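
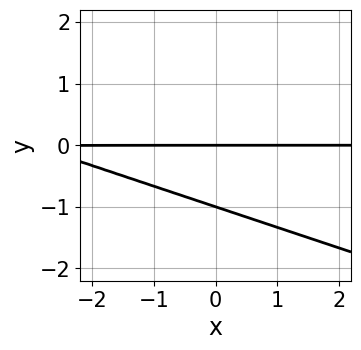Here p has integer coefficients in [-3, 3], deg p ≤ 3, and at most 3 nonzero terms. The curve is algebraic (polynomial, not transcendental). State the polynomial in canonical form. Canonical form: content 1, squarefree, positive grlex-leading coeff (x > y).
x*y + 3*y^2 + 3*y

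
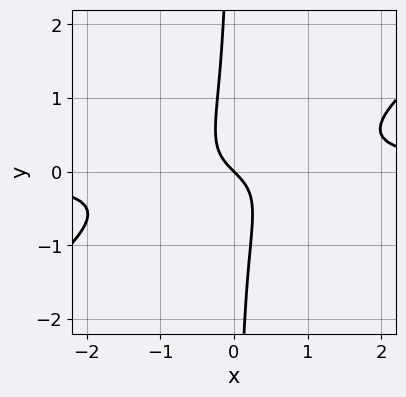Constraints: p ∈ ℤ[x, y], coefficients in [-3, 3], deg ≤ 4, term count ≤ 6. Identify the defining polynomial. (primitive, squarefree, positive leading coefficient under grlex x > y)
Degree: the shape is more complex than any degree-2 curve, so deg p = 3.
Observable constraints: it crosses the x-axis at the gridline x = 0; it meets the y-axis at y = 0 (among the integer gridlines).
These observations pin down the coefficients.

2*x^2*y - 3*x*y^2 - x - y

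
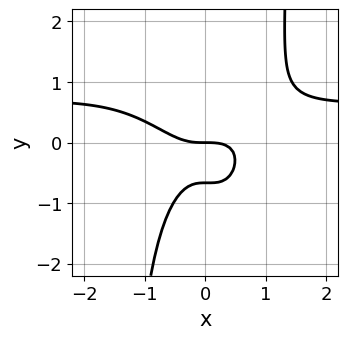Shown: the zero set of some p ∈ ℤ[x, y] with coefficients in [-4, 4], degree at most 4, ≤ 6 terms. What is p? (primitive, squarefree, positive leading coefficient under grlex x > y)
First, degree: the shape is more complex than any degree-3 curve, so deg p = 4.
Then, reading off the gridlines: one x-axis crossing is at x = 0; it meets the y-axis at y = 0 (among the integer gridlines).
Finally, fitting integer coefficients to these (and the overall shape) gives p.

3*x^3*y + x^2*y^2 - 2*x^3 - 3*y^2 - 2*y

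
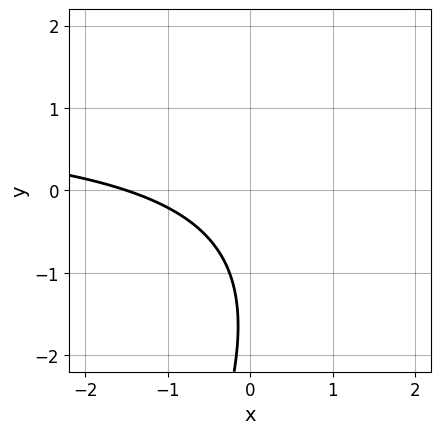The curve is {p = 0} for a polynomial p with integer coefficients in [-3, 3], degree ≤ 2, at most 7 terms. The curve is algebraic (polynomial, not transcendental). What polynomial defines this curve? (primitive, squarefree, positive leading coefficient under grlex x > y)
2*x*y - y^2 - 2*x - 3*y - 3

1. The degree is 2 — no degree-1 curve has this shape.
2. From the axis intercepts and sections: no y-intercept at any integer in the box.
3. The integer polynomial consistent with all of this is the stated p.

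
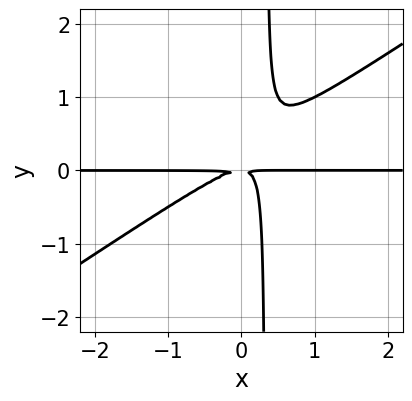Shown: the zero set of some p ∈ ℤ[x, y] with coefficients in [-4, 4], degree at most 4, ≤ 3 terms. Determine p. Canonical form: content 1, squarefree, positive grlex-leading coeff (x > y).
2*x^2*y - 3*x*y^2 + y^2

deg p = 3. No degree-2 curve has this shape.
From the visible intercepts: every point of the x-axis in the box is on the curve.
Together with the visible shape, these determine p as stated.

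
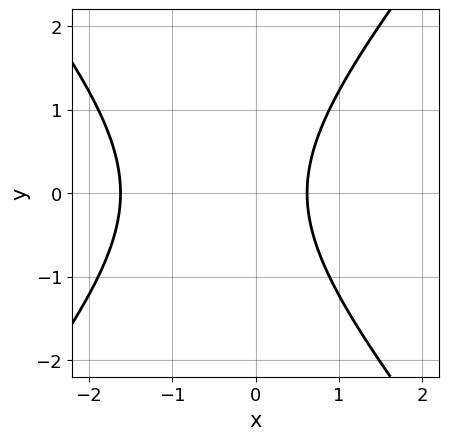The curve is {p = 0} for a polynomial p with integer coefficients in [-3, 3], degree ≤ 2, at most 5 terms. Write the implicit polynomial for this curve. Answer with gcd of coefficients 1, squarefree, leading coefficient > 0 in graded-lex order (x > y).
1. Degree: a generic line meets the curve in up to 2 points, so deg p = 2.
2. Symmetries: mirror symmetry y ↦ −y ⇒ only even powers of y.
3. From the axis intercepts and sections: it misses every integer gridline on the y-axis.
4. Solving for integer coefficients yields p as stated.

3*x^2 - 2*y^2 + 3*x - 3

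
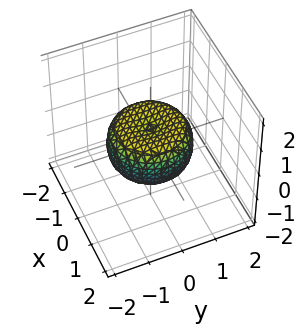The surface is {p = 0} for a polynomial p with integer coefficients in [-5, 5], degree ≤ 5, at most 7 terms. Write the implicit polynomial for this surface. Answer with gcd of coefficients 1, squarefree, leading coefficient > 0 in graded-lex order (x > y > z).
2*x^4 + 4*x^2*y^2 + 2*y^4 - 2*x^2 - 2*y^2 + 3*z^2 - 1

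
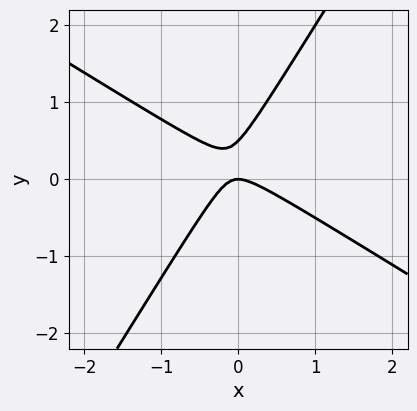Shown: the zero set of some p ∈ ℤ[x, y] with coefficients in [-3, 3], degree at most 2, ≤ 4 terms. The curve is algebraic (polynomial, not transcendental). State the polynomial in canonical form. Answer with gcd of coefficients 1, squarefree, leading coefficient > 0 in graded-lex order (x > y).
2*x^2 + 2*x*y - 2*y^2 + y

The degree is 2 — the shape is more complex than any degree-1 curve.
From the visible intercepts: one x-axis crossing is at x = 0; it crosses the y-axis at the gridline y = 0.
Putting this together gives p.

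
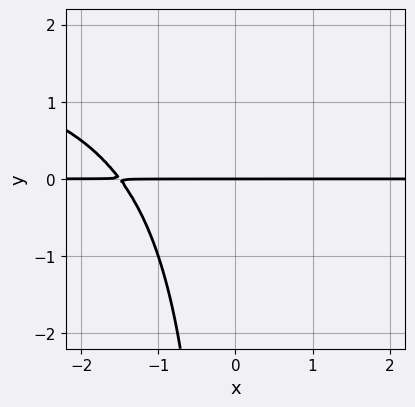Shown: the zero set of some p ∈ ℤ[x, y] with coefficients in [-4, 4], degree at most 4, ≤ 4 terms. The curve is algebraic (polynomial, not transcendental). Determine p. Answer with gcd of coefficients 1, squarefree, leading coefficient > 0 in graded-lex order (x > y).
x*y^2 - 2*x*y - 3*y

First, the degree is 3 — no degree-2 curve has this shape.
Next, observable constraints: the visible x-axis segment lies entirely on the curve; it crosses the y-axis at the gridline y = 0.
Finally, matching integer coefficients to the picture gives p.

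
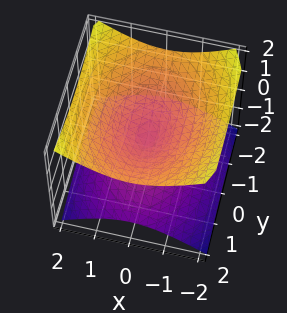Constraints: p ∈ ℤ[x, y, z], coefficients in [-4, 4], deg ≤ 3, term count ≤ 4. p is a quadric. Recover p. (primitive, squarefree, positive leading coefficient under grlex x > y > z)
2*x^2 + y^2 - 3*z^2

1. The degree is 2 — a double cone through the origin; a quadric.
2. Symmetries: the z ↦ −z reflection is a symmetry, so z appears only in even powers; the y ↦ −y reflection is a symmetry, so y appears only in even powers; it's symmetric under x → −x, forcing even powers of x.
3. Reading off the gridlines: it crosses the y-axis at the gridline y = 0; it crosses the x-axis at the gridline x = 0; it crosses the z-axis at the gridline z = 0.
4. These observations pin down the coefficients.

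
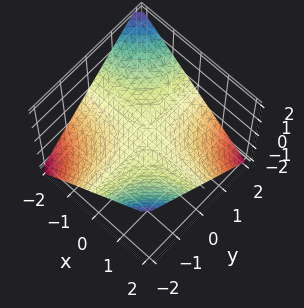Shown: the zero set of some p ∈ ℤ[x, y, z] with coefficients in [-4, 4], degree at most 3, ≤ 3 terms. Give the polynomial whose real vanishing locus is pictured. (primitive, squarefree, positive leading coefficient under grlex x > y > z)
x*y + 2*z

First, the degree is 2 — a hyperbolic paraboloid; a quadric.
Next, from the axis intercepts and sections: it meets the z-axis at z = 0 (among the integer gridlines); the visible y-axis segment lies entirely on the surface; the visible x-axis segment lies entirely on the surface.
Finally, solving for integer coefficients yields p as stated.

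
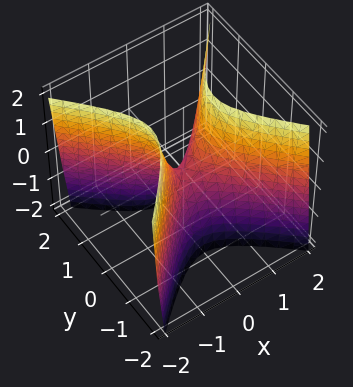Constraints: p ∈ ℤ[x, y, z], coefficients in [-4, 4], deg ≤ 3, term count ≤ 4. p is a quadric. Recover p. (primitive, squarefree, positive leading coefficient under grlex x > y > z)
3*x^2 - 3*y^2 - z

First, degree: a saddle surface; a quadric, so deg p = 2.
Next, symmetries: it's symmetric under x → −x, forcing even powers of x; it's symmetric under y → −y, forcing even powers of y.
Then, observable constraints: it crosses the y-axis at the gridline y = 0; it meets the x-axis at x = 0 (among the integer gridlines); one z-axis crossing is at z = 0.
Finally, the integer polynomial consistent with all of this is the stated p.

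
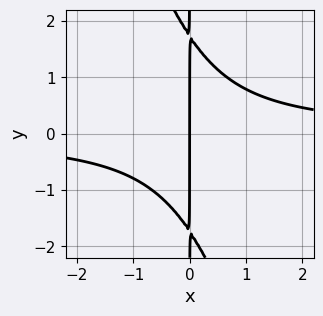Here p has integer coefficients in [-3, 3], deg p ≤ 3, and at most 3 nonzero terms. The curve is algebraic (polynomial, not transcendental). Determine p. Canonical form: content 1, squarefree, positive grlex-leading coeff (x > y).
3*x^2*y + x*y^2 - 3*x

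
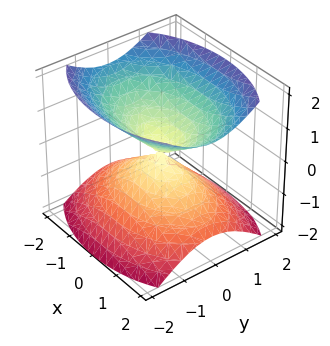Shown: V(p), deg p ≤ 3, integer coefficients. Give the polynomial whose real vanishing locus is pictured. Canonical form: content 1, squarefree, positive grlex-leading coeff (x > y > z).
x^2 + 2*y^2 - 2*z^2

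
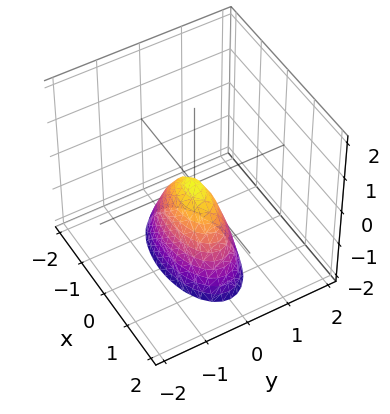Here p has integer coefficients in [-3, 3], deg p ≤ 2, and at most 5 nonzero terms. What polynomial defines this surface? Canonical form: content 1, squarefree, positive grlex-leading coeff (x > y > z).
deg p = 2. A single bowl opening along one axis; a quadric.
Symmetries: the x ↦ −x reflection is a symmetry, so x appears only in even powers; it's symmetric under y → −y, forcing even powers of y.
Checking where it meets the axes: it meets the y-axis at y = 0 (among the integer gridlines); one x-axis crossing is at x = 0; it crosses the z-axis at the gridline z = 0.
Fitting integer coefficients to these (and the overall shape) gives p.

x^2 + 3*y^2 + z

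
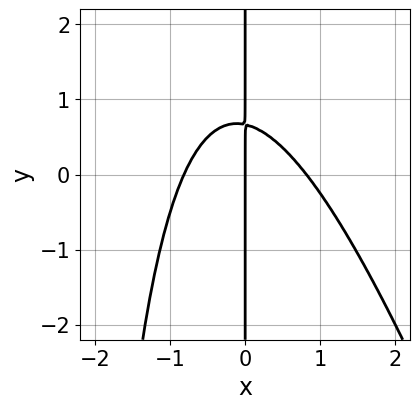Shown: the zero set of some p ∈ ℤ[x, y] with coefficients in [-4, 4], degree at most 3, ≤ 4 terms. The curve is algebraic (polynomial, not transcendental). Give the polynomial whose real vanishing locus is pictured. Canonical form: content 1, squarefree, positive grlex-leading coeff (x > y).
Degree: the shape is more complex than any degree-2 curve, so deg p = 3.
Checking where it meets the axes: the visible y-axis segment lies entirely on the curve; one x-axis crossing is at x = 0.
The integer polynomial consistent with all of this is the stated p.

3*x^3 + x^2*y + 3*x*y - 2*x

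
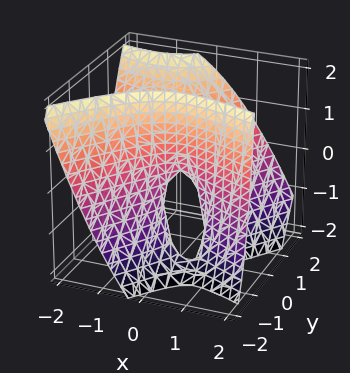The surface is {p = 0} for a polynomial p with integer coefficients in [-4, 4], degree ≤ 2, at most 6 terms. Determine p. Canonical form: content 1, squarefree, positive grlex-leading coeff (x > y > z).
2*x^2 + 3*x*y - 3*y^2 + 3*y*z + z

First, deg p = 2. A generic line meets the surface in up to 2 points.
Then, reading off the gridlines: it meets the x-axis at x = 0 (among the integer gridlines); it meets the y-axis at y = 0 (among the integer gridlines).
Finally, solving for integer coefficients yields p as stated.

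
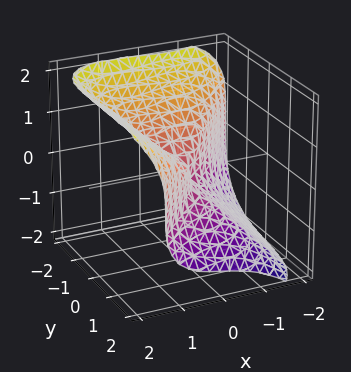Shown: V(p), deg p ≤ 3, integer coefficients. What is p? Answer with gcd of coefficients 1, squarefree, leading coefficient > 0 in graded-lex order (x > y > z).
3*x^3 - 2*y^3 - 3*z^3 + 2*x*y + y^2

(a) deg p = 3. The shape is more complex than any degree-2 surface.
(b) Against the integer gridlines: it crosses the y-axis at the gridline y = 0; it meets the x-axis at x = 0 (among the integer gridlines).
(c) Solving for integer coefficients yields p as stated.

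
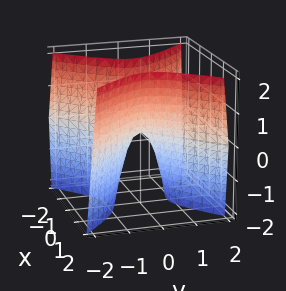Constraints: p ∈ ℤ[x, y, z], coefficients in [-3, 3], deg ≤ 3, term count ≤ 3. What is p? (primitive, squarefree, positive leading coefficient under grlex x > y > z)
3*x^2 - 3*y^2 - z

1. deg p = 2. A hyperbolic paraboloid; a quadric.
2. Symmetries: the y ↦ −y reflection is a symmetry, so y appears only in even powers; the x ↦ −x reflection is a symmetry, so x appears only in even powers.
3. Against the integer gridlines: it crosses the y-axis at the gridline y = 0; one z-axis crossing is at z = 0.
4. Fitting integer coefficients to these (and the overall shape) gives p.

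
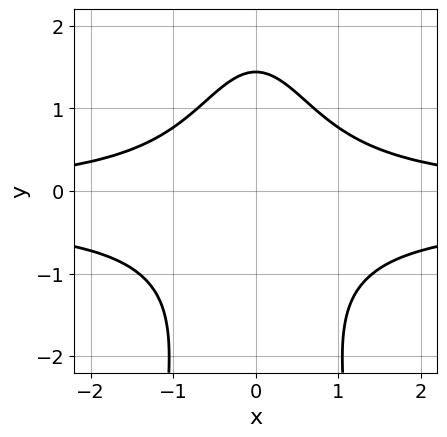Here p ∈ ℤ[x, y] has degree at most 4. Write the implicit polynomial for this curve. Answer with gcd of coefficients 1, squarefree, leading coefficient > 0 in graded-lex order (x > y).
3*x^2*y^2 + x^2*y + y^3 - 3

(a) deg p = 4. A generic line meets the curve in up to 4 points.
(b) Symmetries: it's symmetric under x → −x, forcing even powers of x.
(c) Against the integer gridlines: the curve avoids every integer x-axis point in the box.
(d) The integer polynomial consistent with all of this is the stated p.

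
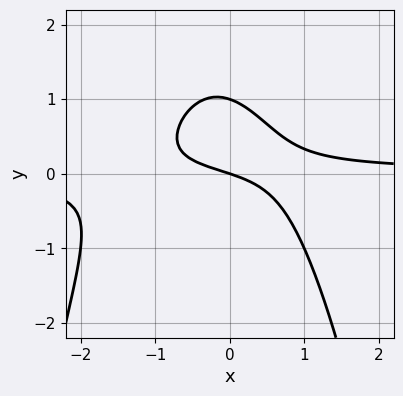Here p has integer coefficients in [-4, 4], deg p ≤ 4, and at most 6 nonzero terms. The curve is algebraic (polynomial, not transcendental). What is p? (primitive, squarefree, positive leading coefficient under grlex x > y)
Degree: the shape is more complex than any degree-2 curve, so deg p = 3.
From the visible intercepts: it crosses the x-axis at the gridline x = 0; among the integer gridlines, it crosses the y-axis at y ∈ {0, 1}.
Putting this together gives p.

3*x^2*y + 2*x*y + 3*y^2 - x - 3*y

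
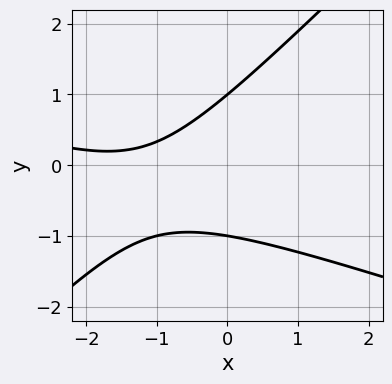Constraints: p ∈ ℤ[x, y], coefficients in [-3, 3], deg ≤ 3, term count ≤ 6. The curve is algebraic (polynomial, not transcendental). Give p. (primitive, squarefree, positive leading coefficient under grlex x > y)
(a) deg p = 2. No degree-1 curve has this shape.
(b) Checking where it meets the axes: among the integer gridlines, it crosses the y-axis at y ∈ {-1, 1}; the curve avoids every integer x-axis point in the box.
(c) Assembling these constraints gives the stated polynomial.

x^2 + 2*x*y - 3*y^2 + 3*x + 3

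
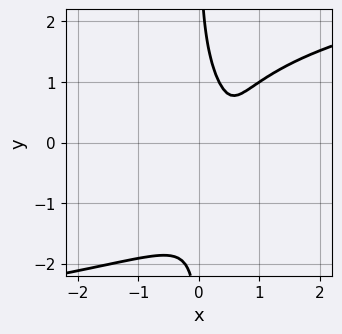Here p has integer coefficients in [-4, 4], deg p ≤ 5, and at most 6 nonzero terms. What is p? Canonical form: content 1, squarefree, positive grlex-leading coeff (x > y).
First, the degree is 4 — the shape is more complex than any degree-3 curve.
Then, from the axis intercepts and sections: no x-intercept at any integer in the box; the curve avoids every integer y-axis point in the box.
Finally, these observations pin down the coefficients.

x*y^3 - 3*x^2 + 3*x - 1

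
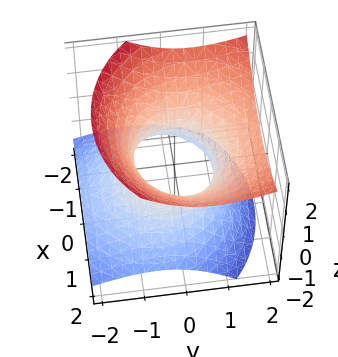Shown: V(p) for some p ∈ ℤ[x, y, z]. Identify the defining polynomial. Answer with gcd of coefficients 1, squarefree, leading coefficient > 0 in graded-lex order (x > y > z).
First, degree: a generic line meets the surface in up to 2 points, so deg p = 2.
Next, observable constraints: among the integer gridlines, it crosses the x-axis at x ∈ {-1, 1}; it misses every integer gridline on the z-axis.
Finally, together with the visible shape, these determine p as stated.

2*x^2 + 2*y^2 - 2*y*z - 3*z^2 - 2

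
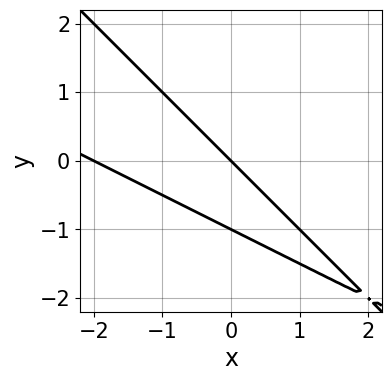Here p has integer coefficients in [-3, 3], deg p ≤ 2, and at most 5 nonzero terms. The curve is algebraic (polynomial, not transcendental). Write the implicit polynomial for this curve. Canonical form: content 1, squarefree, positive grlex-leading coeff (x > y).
(a) The degree is 2 — a generic line meets the curve in up to 2 points.
(b) Checking where it meets the axes: among the integer gridlines, it crosses the y-axis at y ∈ {-1, 0}; among the integer gridlines, it crosses the x-axis at x ∈ {-2, 0}.
(c) Matching integer coefficients to the picture gives p.

x^2 + 3*x*y + 2*y^2 + 2*x + 2*y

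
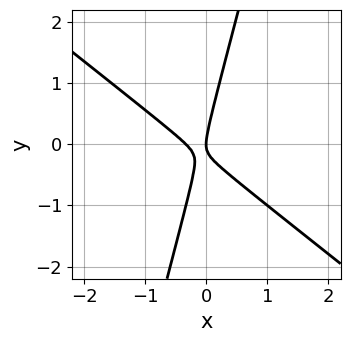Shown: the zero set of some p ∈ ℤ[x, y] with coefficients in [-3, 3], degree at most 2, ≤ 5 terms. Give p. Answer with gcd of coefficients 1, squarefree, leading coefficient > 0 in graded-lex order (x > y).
3*x^2 + 3*x*y - y^2 + x

1. Degree: the shape is more complex than any degree-1 curve, so deg p = 2.
2. Checking where it meets the axes: it meets the x-axis at x = 0 (among the integer gridlines); one y-axis crossing is at y = 0.
3. These observations pin down the coefficients.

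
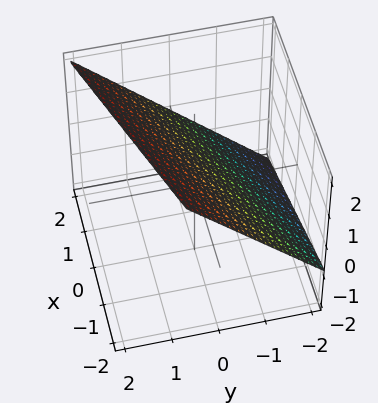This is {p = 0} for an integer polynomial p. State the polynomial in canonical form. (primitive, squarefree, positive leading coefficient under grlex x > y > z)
(a) Degree: the surface is flat (a plane), so deg p = 1.
(b) From the visible intercepts: one x-axis crossing is at x = 2.
(c) Fitting integer coefficients to these (and the overall shape) gives p.

x - 3*y + 3*z - 2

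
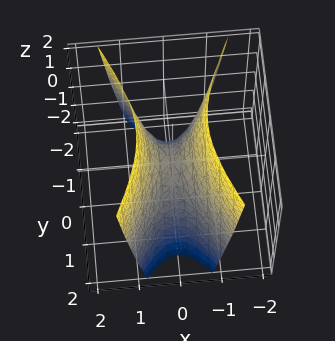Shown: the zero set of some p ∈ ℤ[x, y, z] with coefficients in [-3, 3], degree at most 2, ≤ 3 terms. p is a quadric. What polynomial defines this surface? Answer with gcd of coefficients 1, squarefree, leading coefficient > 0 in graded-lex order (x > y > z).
3*x^2 - y^2 - z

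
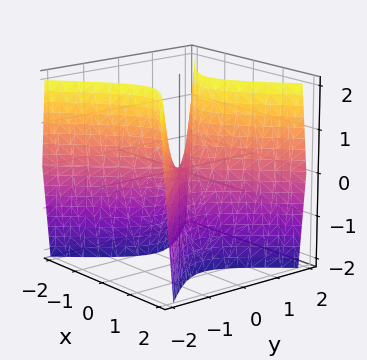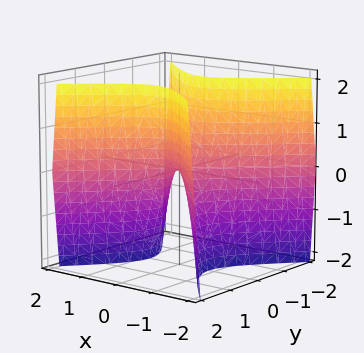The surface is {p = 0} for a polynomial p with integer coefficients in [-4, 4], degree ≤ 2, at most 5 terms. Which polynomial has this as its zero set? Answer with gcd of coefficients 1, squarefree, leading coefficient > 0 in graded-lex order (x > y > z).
1. deg p = 2.
2. Symmetries: mirror symmetry y ↦ −y ⇒ only even powers of y; mirror symmetry x ↦ −x ⇒ only even powers of x.
3. Against the integer gridlines: one z-axis crossing is at z = 0; it meets the y-axis at y = 0 (among the integer gridlines).
4. The integer polynomial consistent with all of this is the stated p.

3*x^2 - 3*y^2 + z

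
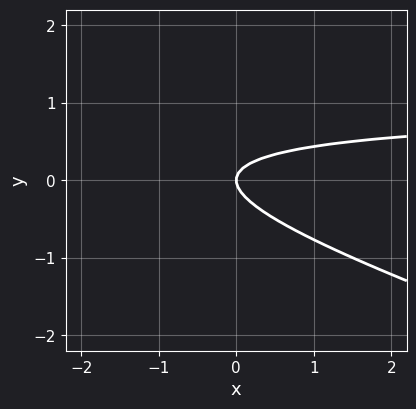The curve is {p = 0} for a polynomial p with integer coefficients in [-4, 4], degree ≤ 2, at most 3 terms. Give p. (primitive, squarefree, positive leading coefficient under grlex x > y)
First, deg p = 2. A generic line meets the curve in up to 2 points.
Then, from the visible intercepts: it meets the x-axis at x = 0 (among the integer gridlines); it crosses the y-axis at the gridline y = 0.
Finally, matching integer coefficients to the picture gives p.

x*y + 3*y^2 - x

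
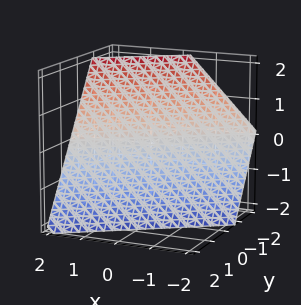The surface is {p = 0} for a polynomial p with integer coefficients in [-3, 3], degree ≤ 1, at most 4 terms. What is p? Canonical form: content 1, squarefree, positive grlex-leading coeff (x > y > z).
(a) Degree: the surface is flat (a plane), so deg p = 1.
(b) Against the integer gridlines: it crosses the x-axis at the gridline x = 1; it crosses the z-axis at the gridline z = -1.
(c) Putting this together gives p.

2*x - 3*y - 2*z - 2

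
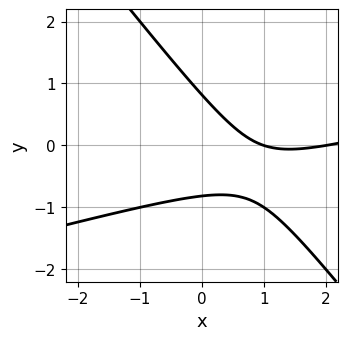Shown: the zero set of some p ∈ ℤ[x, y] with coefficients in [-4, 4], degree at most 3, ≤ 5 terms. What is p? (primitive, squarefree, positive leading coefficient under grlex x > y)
1. Degree: a generic line meets the curve in up to 2 points, so deg p = 2.
2. From the visible intercepts: the x-axis gridline crossings are at x ∈ {1, 2}.
3. Putting this together gives p.

x^2 - 3*x*y - 3*y^2 - 3*x + 2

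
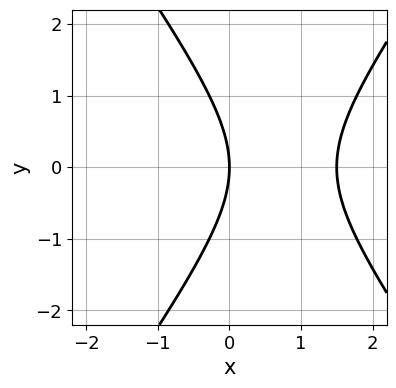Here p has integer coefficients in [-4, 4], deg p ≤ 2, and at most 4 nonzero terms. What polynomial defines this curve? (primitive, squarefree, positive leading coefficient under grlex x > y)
1. Degree: no degree-1 curve has this shape, so deg p = 2.
2. Symmetries: mirror symmetry y ↦ −y ⇒ only even powers of y.
3. Reading off the gridlines: one x-axis crossing is at x = 0; one y-axis crossing is at y = 0.
4. Matching integer coefficients to the picture gives p.

2*x^2 - y^2 - 3*x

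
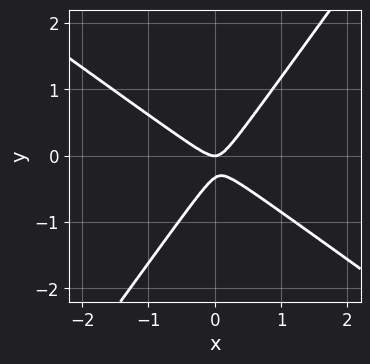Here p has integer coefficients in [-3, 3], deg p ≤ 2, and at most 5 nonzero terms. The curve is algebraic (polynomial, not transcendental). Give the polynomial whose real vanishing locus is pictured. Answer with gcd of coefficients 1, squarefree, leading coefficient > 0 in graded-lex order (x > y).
(a) Degree: no degree-1 curve has this shape, so deg p = 2.
(b) Reading off the gridlines: it meets the y-axis at y = 0 (among the integer gridlines); one x-axis crossing is at x = 0.
(c) Solving for integer coefficients yields p as stated.

3*x^2 + 2*x*y - 3*y^2 - y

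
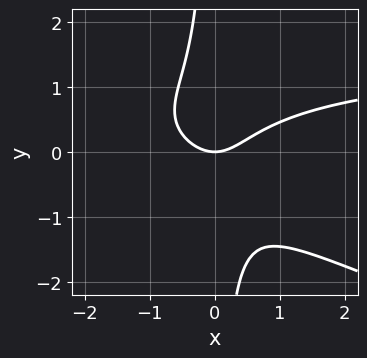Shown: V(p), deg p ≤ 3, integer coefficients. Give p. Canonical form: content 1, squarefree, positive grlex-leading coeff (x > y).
First, the degree is 3 — a generic line meets the curve in up to 3 points.
Next, from the axis intercepts and sections: it meets the y-axis at y = 0 (among the integer gridlines); one x-axis crossing is at x = 0.
Finally, solving for integer coefficients yields p as stated.

x^2*y + 3*x*y^2 - 2*x^2 + 2*y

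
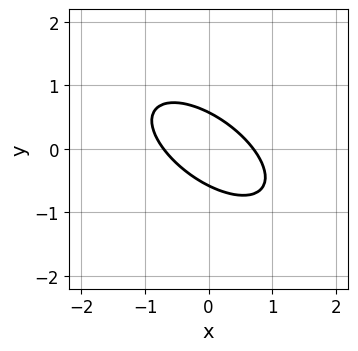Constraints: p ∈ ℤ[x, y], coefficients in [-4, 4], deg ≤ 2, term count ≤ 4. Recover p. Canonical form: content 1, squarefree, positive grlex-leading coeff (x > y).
2*x^2 + 3*x*y + 3*y^2 - 1

The degree is 2 — no degree-1 curve has this shape.
Solving for integer coefficients yields p as stated.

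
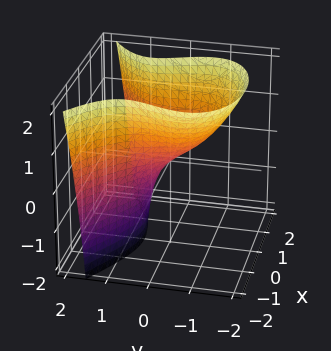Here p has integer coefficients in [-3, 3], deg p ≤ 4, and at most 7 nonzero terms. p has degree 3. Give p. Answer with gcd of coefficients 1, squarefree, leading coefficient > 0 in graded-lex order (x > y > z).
2*y^3 - 3*x^2 - 3*y*z + 3*y + 3*z

(a) Degree: a generic line meets the surface in up to 3 points, so deg p = 3.
(b) From the axis intercepts and sections: one z-axis crossing is at z = 0; one x-axis crossing is at x = 0.
(c) Solving for integer coefficients yields p as stated.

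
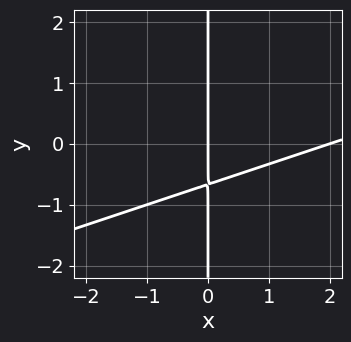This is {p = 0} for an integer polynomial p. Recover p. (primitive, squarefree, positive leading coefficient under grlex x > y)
x^2 - 3*x*y - 2*x

1. Degree: no degree-1 curve has this shape, so deg p = 2.
2. From the axis intercepts and sections: every point of the y-axis in the box is on the curve; the x-axis gridline crossings are at x ∈ {0, 2}.
3. The integer polynomial consistent with all of this is the stated p.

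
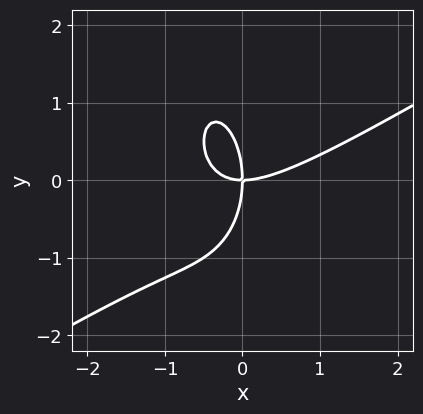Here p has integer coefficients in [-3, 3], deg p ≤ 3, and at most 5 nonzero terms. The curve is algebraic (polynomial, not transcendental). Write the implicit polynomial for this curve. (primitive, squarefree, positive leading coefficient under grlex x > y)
2*x^3 - 3*x^2*y - y^3 - 3*x*y

The degree is 3 — no degree-2 curve has this shape.
Observable constraints: it crosses the y-axis at the gridline y = 0; it meets the x-axis at x = 0 (among the integer gridlines).
Together with the visible shape, these determine p as stated.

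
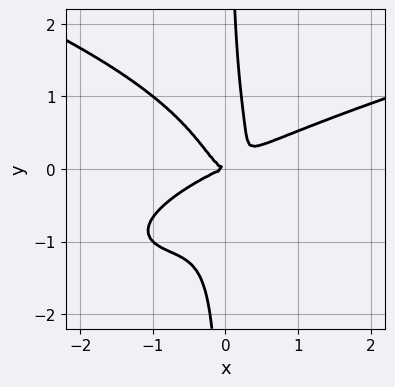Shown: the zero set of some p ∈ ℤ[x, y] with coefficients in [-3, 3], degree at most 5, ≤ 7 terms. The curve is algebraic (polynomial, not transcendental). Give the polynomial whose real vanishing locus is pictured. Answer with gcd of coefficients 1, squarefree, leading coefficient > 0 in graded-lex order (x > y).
3*x*y^3 - 2*x^3 + 3*x^2*y + x*y^2 - y^2

1. deg p = 4. The shape is more complex than any degree-3 curve.
2. Observable constraints: one x-axis crossing is at x = 0; it crosses the y-axis at the gridline y = 0.
3. Fitting integer coefficients to these (and the overall shape) gives p.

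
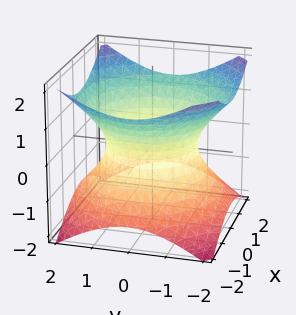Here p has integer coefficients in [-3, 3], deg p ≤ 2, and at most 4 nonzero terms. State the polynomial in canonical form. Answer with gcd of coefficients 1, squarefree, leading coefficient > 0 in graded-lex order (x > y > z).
First, deg p = 2.
Next, by symmetry, every cross-section ⟂ z is a circle, so x, y appear only via x² + y²; the z ↦ −z reflection is a symmetry, so z appears only in even powers.
Then, reading off the gridlines: a circular section at z = 0 has radius between 1 and 2; no z-intercept at any integer in the box.
Finally, these observations pin down the coefficients.

2*x^2 + 2*y^2 - 3*z^2 - 3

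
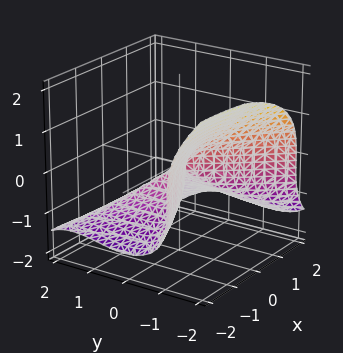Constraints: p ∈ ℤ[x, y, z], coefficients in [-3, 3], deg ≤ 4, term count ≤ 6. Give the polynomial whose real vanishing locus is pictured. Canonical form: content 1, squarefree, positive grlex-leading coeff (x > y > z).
2*x*y^2 + 2*y^3 + 3*z^3 + 2*x^2

(a) The degree is 3 — the shape is more complex than any degree-2 surface.
(b) Observable constraints: it meets the y-axis at y = 0 (among the integer gridlines); one z-axis crossing is at z = 0.
(c) The integer polynomial consistent with all of this is the stated p.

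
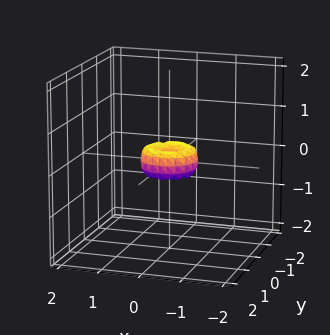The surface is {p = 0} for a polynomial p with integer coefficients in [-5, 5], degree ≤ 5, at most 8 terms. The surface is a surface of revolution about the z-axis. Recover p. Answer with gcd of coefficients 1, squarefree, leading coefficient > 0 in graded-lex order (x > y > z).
First, degree: the shape is more complex than any degree-3 surface, so deg p = 4.
Next, symmetries: the z-axis is an axis of rotation, so x and y enter only as x² + y².
Next, checking where it meets the axes: it crosses the x-axis at the gridline x = 0; a circular section at z = 0 has radius between 0 and 1; it meets the y-axis at y = 0 (among the integer gridlines); it crosses the z-axis at the gridline z = 0.
Finally, the integer polynomial consistent with all of this is the stated p.

2*x^4 + 4*x^2*y^2 + 2*y^4 - x^2 - y^2 + z^2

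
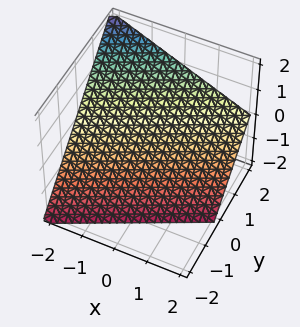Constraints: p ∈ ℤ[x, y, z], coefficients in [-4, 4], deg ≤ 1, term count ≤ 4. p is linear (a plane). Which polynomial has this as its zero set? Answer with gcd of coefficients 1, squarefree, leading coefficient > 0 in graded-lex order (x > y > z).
(a) The degree is 1 — the surface is flat (a plane).
(b) Against the integer gridlines: one x-axis crossing is at x = -2; it meets the y-axis at y = 1 (among the integer gridlines); it meets the z-axis at z = -1 (among the integer gridlines).
(c) Assembling these constraints gives the stated polynomial.

x - 2*y + 2*z + 2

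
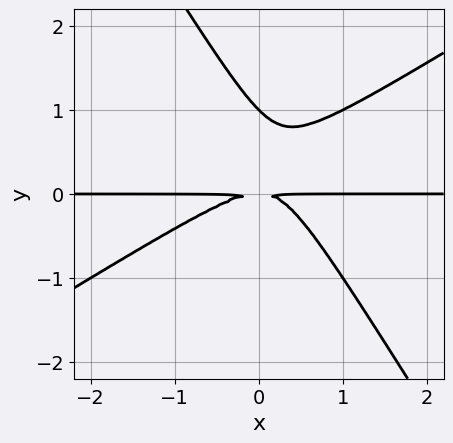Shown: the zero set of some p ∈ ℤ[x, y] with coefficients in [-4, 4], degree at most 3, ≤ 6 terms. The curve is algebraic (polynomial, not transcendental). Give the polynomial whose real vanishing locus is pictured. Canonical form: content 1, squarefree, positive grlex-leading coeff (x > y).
(a) The degree is 3 — the shape is more complex than any degree-2 curve.
(b) From the visible intercepts: it meets the y-axis at y = 1 (among the integer gridlines); every point of the x-axis in the box is on the curve.
(c) Assembling these constraints gives the stated polynomial.

x^2*y - x*y^2 - y^3 + y^2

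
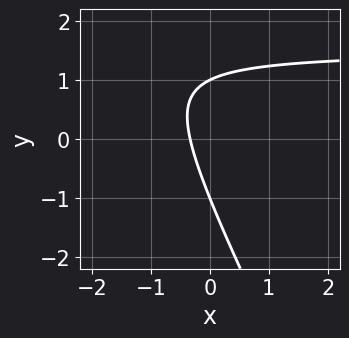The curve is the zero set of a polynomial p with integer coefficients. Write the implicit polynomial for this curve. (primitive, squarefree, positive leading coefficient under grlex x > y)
1. The degree is 2 — no degree-1 curve has this shape.
2. From the axis intercepts and sections: the y-axis gridline crossings are at y ∈ {-1, 1}.
3. The integer polynomial consistent with all of this is the stated p.

2*x*y + y^2 - 3*x - 1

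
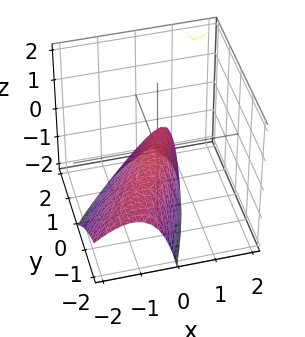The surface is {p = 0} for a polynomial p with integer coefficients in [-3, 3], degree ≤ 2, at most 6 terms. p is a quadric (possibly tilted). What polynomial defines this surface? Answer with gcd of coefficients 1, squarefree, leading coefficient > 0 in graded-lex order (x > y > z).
3*x^2 - 3*x*y - 2*x*z + y^2 + 2*z

First, there are 2 components. They look like related sheets of one shape, so recover p as a whole.
Then, deg p = 2. The shape is more complex than any degree-1 surface.
Then, observable constraints: it meets the x-axis at x = 0 (among the integer gridlines); one y-axis crossing is at y = 0.
Finally, together with the visible shape, these determine p as stated.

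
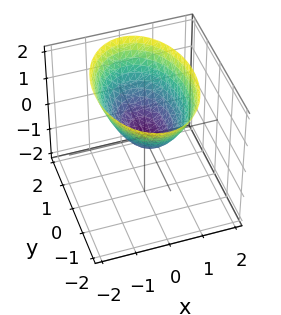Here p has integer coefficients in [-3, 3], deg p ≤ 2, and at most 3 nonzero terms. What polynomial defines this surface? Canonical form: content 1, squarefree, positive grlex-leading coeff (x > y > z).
2*x^2 + y^2 - 2*z

(a) deg p = 2. A single bowl opening along one axis; a quadric.
(b) Symmetries: it's symmetric under y → −y, forcing even powers of y; it's symmetric under x → −x, forcing even powers of x.
(c) Checking where it meets the axes: it crosses the y-axis at the gridline y = 0; it crosses the x-axis at the gridline x = 0; it meets the z-axis at z = 0 (among the integer gridlines).
(d) Matching integer coefficients to the picture gives p.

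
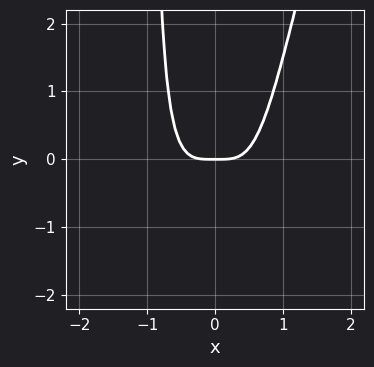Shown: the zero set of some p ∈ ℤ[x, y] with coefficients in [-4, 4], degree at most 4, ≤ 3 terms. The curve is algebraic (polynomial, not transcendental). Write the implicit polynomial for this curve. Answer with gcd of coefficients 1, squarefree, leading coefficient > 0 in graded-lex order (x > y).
1. The degree is 4 — no degree-3 curve has this shape.
2. Against the integer gridlines: it crosses the x-axis at the gridline x = 0; one y-axis crossing is at y = 0.
3. These observations pin down the coefficients.

3*x^4 - x^3*y - y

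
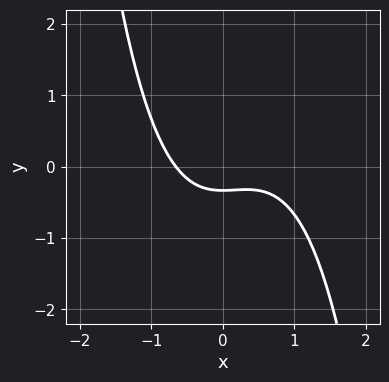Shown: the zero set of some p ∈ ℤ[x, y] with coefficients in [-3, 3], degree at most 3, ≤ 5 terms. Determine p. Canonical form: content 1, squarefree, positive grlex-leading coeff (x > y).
(a) The degree is 3 — a generic line meets the curve in up to 3 points.
(b) Putting this together gives p.

2*x^3 - x^2 + 3*y + 1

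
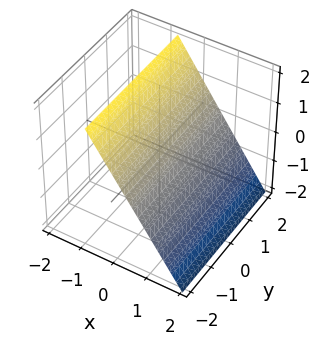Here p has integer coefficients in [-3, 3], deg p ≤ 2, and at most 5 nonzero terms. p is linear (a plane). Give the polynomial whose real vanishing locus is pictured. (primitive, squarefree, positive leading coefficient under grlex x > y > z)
3*x + 2*z - 2

First, the degree is 1 — the surface is flat (a plane).
Then, observable constraints: it crosses the z-axis at the gridline z = 1; the surface avoids every integer y-axis point in the box.
Finally, the integer polynomial consistent with all of this is the stated p.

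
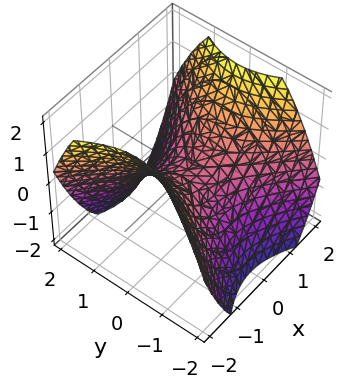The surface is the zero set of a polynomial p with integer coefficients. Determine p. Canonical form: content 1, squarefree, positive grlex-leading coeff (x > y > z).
2*x^2 - 2*y^2 - 3*z

First, degree: a saddle surface; a quadric, so deg p = 2.
Next, symmetries: mirror symmetry y ↦ −y ⇒ only even powers of y; it's symmetric under x → −x, forcing even powers of x.
Then, checking where it meets the axes: it crosses the z-axis at the gridline z = 0; it crosses the y-axis at the gridline y = 0.
Finally, the integer polynomial consistent with all of this is the stated p.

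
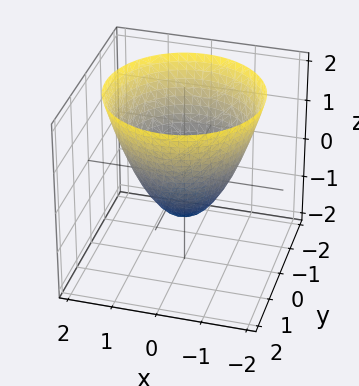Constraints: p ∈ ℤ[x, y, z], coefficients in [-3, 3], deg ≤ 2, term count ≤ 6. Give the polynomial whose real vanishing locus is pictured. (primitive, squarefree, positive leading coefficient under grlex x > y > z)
x^2 + y^2 - z - 1

Degree: no degree-1 surface has this shape, so deg p = 2.
Symmetries: the z-axis is an axis of rotation, so x and y enter only as x² + y².
From the visible intercepts: among the integer gridlines, it crosses the y-axis at y ∈ {-1, 1}; the x-axis gridline crossings are at x ∈ {-1, 1}; one z-axis crossing is at z = -1; a circular section at z = 0 has radius exactly 1.
Solving for integer coefficients yields p as stated.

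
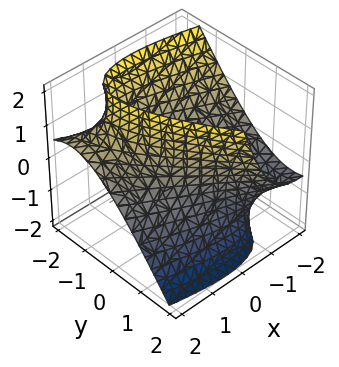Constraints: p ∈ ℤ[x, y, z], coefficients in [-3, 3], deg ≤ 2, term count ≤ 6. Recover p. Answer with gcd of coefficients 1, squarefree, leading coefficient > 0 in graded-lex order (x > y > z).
x^2 + 3*x*y + 3*x*z + 2*y^2 - z^2 - 3

First, deg p = 2. The shape is more complex than any degree-1 surface.
Next, observable constraints: the surface avoids every integer z-axis point in the box.
Finally, matching integer coefficients to the picture gives p.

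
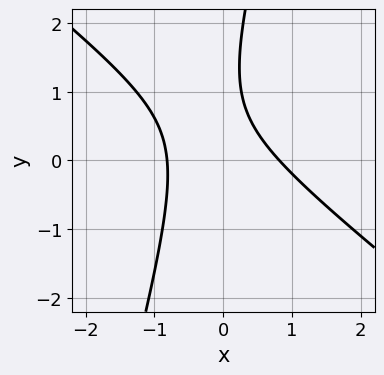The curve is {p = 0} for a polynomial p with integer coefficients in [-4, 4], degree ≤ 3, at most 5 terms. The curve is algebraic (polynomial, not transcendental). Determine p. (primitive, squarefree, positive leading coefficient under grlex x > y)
3*x^2 + 3*x*y - y^2 + 2*y - 2

1. deg p = 2.
2. From the axis intercepts and sections: no y-intercept at any integer in the box.
3. Solving for integer coefficients yields p as stated.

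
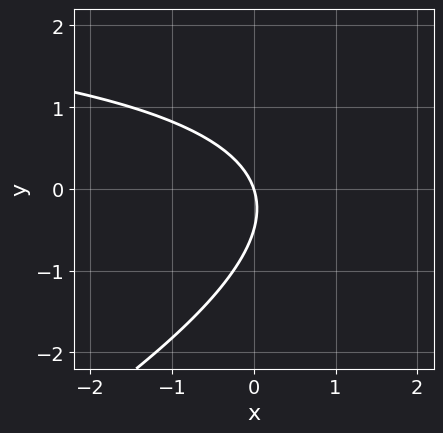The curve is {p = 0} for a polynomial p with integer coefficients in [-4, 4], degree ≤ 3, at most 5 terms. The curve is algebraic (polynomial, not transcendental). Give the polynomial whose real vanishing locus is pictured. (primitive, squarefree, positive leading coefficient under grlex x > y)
x*y - 2*y^2 - 3*x - y

Degree: the shape is more complex than any degree-1 curve, so deg p = 2.
Against the integer gridlines: it crosses the x-axis at the gridline x = 0; it meets the y-axis at y = 0 (among the integer gridlines).
Solving for integer coefficients yields p as stated.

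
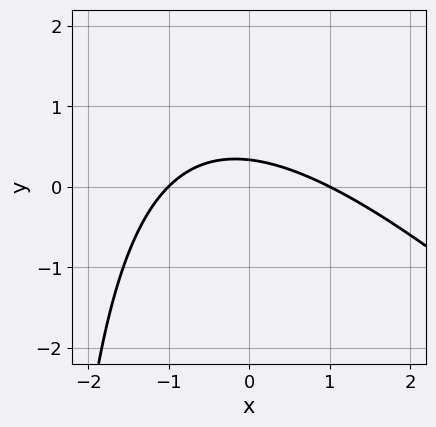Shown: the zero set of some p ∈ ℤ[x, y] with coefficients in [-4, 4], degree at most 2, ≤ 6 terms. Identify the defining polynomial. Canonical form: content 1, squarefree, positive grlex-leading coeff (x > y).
x^2 + x*y + 3*y - 1

1. deg p = 2. No degree-1 curve has this shape.
2. From the axis intercepts and sections: the x-axis gridline crossings are at x ∈ {-1, 1}.
3. Together with the visible shape, these determine p as stated.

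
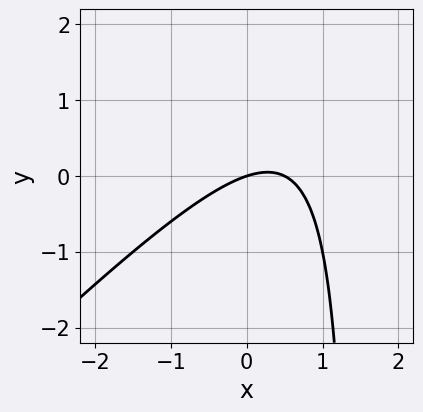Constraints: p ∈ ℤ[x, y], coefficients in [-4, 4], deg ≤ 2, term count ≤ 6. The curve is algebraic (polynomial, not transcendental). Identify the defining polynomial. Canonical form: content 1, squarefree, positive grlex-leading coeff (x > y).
2*x^2 - 2*x*y - x + 3*y

First, deg p = 2.
Next, against the integer gridlines: one x-axis crossing is at x = 0; one y-axis crossing is at y = 0.
Finally, the integer polynomial consistent with all of this is the stated p.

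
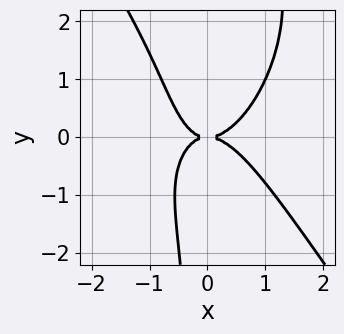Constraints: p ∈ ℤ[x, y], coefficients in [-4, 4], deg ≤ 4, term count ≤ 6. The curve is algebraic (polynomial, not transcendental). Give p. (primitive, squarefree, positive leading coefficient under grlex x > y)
1. deg p = 4.
2. Observable constraints: it crosses the x-axis at the gridline x = 0; one y-axis crossing is at y = 0.
3. Together with the visible shape, these determine p as stated.

3*x^4 + x*y^3 - 2*x*y^2 - 2*y^2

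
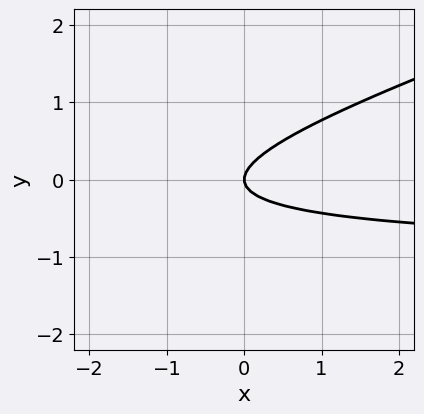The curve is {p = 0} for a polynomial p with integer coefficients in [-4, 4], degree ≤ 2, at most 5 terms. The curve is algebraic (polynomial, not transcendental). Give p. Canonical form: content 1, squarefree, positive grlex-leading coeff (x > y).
First, deg p = 2. The shape is more complex than any degree-1 curve.
Then, observable constraints: one x-axis crossing is at x = 0; it meets the y-axis at y = 0 (among the integer gridlines).
Finally, solving for integer coefficients yields p as stated.

x*y - 3*y^2 + x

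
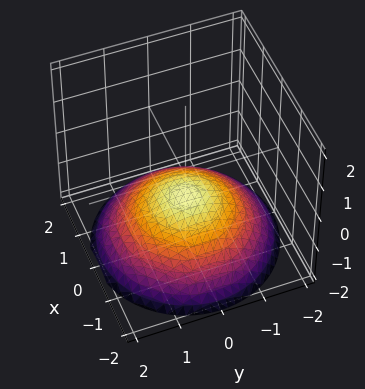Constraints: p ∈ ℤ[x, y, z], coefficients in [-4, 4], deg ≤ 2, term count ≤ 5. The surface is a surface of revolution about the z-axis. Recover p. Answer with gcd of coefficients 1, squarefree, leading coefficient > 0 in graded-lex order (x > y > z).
First, deg p = 2.
Next, by symmetry, the z-axis is an axis of rotation, so x and y enter only as x² + y².
Then, against the integer gridlines: no x-intercept at any integer in the box; a circular section at z = -1 has radius exactly 1; no y-intercept at any integer in the box.
Finally, putting this together gives p.

x^2 + y^2 + 3*z + 2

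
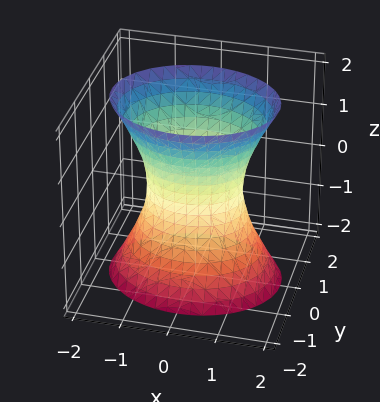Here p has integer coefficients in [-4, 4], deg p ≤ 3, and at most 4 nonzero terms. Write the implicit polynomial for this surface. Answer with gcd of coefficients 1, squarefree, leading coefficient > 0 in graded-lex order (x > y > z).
2*x^2 + 3*y^2 - z^2 - 2

(a) Degree: one connected sheet with a waist; a quadric, so deg p = 2.
(b) Symmetries: it's symmetric under z → −z, forcing even powers of z; the y ↦ −y reflection is a symmetry, so y appears only in even powers; the x ↦ −x reflection is a symmetry, so x appears only in even powers.
(c) Against the integer gridlines: the surface avoids every integer z-axis point in the box; among the integer gridlines, it crosses the x-axis at x ∈ {-1, 1}.
(d) Matching integer coefficients to the picture gives p.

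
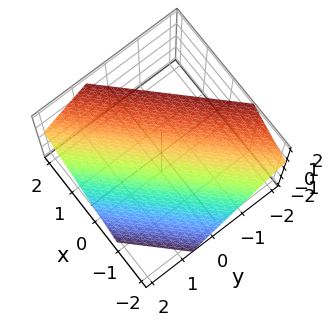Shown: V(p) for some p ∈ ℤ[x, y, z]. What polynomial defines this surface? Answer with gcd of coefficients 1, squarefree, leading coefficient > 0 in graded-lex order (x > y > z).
The degree is 1 — the surface is flat (a plane).
Putting this together gives p.

3*x - 3*y - 3*z + 2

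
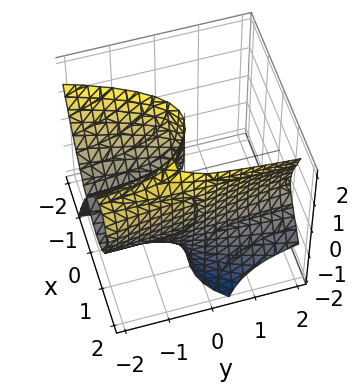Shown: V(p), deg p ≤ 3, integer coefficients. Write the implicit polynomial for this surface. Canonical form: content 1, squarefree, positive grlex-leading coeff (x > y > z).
The degree is 3 — a generic line meets the surface in up to 3 points.
Observable constraints: every point of the z-axis in the box is on the surface; every point of the y-axis in the box is on the surface.
Assembling these constraints gives the stated polynomial.

2*x^3 + x*y*z - y*z^2 - 3*x^2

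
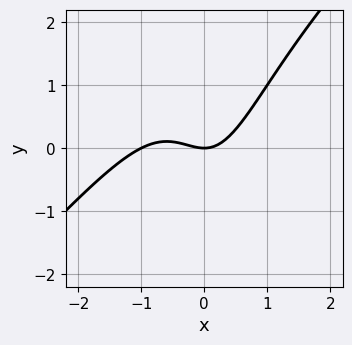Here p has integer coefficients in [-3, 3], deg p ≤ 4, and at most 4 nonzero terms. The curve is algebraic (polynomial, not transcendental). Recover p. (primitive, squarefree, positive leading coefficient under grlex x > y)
1. The degree is 3 — no degree-2 curve has this shape.
2. From the axis intercepts and sections: among the integer gridlines, it crosses the x-axis at x ∈ {-1, 0}; it crosses the y-axis at the gridline y = 0.
3. Assembling these constraints gives the stated polynomial.

x^3 - x^2*y + x^2 - y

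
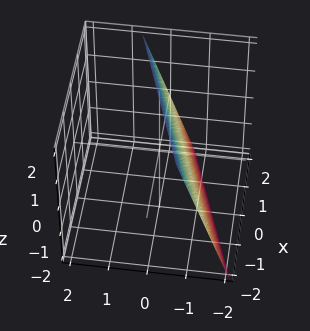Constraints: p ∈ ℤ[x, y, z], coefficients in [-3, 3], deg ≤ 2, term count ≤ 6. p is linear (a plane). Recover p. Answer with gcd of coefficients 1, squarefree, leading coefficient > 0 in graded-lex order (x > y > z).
x - 3*y + z - 2

1. Degree: the surface is flat (a plane), so deg p = 1.
2. Checking where it meets the axes: it meets the z-axis at z = 2 (among the integer gridlines); one x-axis crossing is at x = 2.
3. Together with the visible shape, these determine p as stated.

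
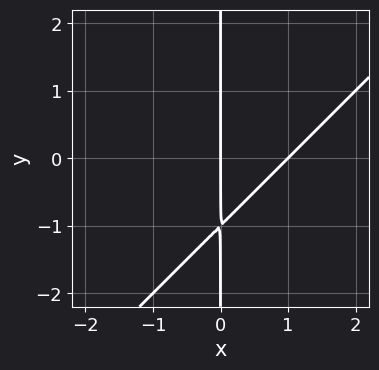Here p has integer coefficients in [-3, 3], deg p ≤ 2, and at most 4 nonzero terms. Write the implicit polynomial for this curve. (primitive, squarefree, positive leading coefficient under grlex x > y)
1. Degree: a generic line meets the curve in up to 2 points, so deg p = 2.
2. From the axis intercepts and sections: among the integer gridlines, it crosses the x-axis at x ∈ {0, 1}; every point of the y-axis in the box is on the curve.
3. These observations pin down the coefficients.

x^2 - x*y - x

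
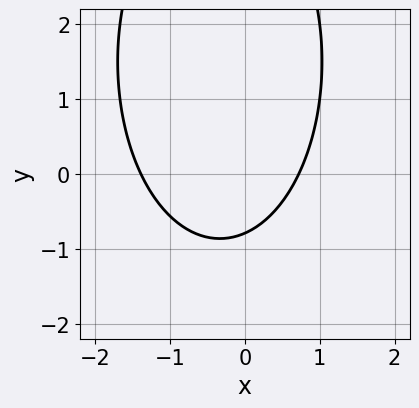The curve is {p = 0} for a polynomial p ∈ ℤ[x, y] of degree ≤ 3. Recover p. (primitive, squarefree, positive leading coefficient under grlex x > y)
First, degree: the shape is more complex than any degree-1 curve, so deg p = 2.
Finally, the integer polynomial consistent with all of this is the stated p.

3*x^2 + y^2 + 2*x - 3*y - 3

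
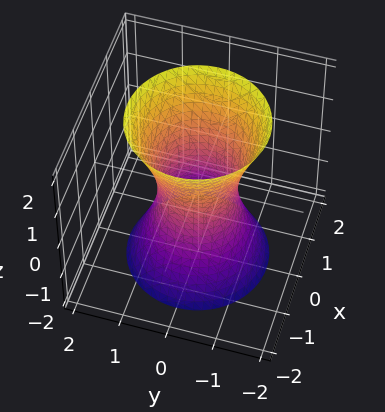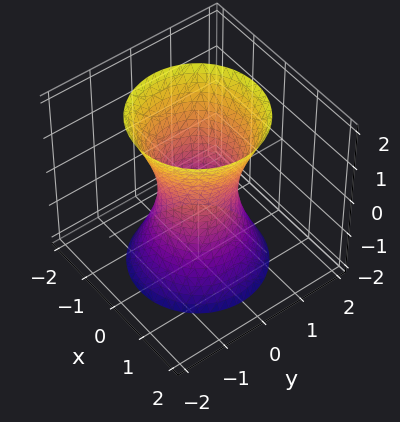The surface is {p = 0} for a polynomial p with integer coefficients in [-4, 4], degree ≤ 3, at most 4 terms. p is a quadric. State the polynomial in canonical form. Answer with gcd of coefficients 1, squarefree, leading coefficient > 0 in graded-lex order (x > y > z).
3*x^2 + 3*y^2 - z^2 - 2

First, degree: an hourglass — one-sheet hyperboloid; a quadric, so deg p = 2.
Then, symmetries: it's symmetric under z → −z, forcing even powers of z; rotational symmetry about the z-axis ⇒ p depends on x, y only through x² + y².
Next, from the visible intercepts: no z-intercept at any integer in the box; a circular section at z = -1 has radius exactly 1.
Finally, solving for integer coefficients yields p as stated.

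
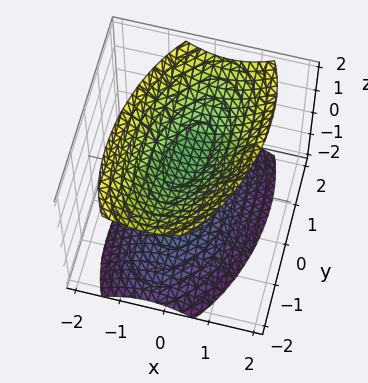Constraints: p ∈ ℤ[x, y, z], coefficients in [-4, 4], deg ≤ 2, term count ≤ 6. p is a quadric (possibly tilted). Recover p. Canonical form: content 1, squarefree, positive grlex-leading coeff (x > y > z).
1. There are 2 components.
2. The degree is 2 — the shape is more complex than any degree-1 surface.
3. From the axis intercepts and sections: among the integer gridlines, it crosses the z-axis at z ∈ {-1, 1}; it misses every integer gridline on the x-axis; the surface avoids every integer y-axis point in the box.
4. These observations pin down the coefficients.

3*x^2 - x*y + y^2 - 2*z^2 + 2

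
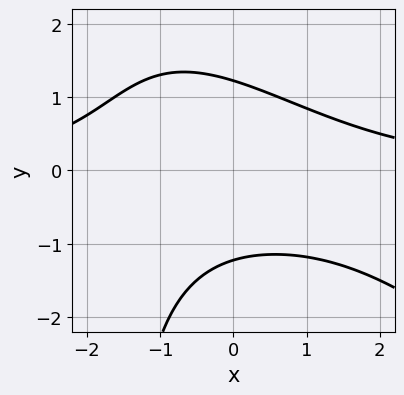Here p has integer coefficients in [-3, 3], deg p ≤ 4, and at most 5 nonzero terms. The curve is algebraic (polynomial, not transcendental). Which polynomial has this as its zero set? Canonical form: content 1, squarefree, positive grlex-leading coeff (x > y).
1. deg p = 3. The shape is more complex than any degree-2 curve.
2. Checking where it meets the axes: it misses every integer gridline on the x-axis.
3. Matching integer coefficients to the picture gives p.

x^2*y + x*y^2 + 2*y^2 - 3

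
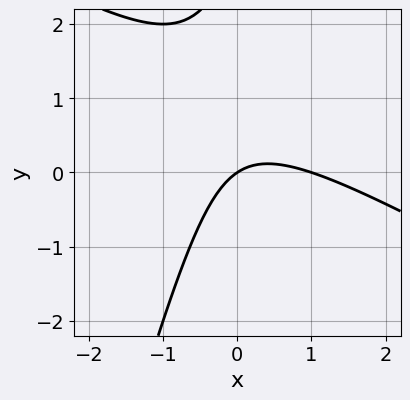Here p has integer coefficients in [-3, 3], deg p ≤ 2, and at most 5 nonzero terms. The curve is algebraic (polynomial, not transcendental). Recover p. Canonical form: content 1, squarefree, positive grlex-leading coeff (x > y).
2*x^2 + 3*x*y - y^2 - 2*x + 3*y

First, deg p = 2. A generic line meets the curve in up to 2 points.
Next, observable constraints: among the integer gridlines, it crosses the x-axis at x ∈ {0, 1}; one y-axis crossing is at y = 0.
Finally, together with the visible shape, these determine p as stated.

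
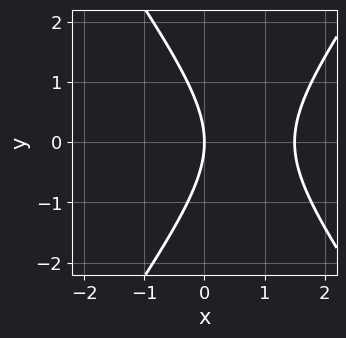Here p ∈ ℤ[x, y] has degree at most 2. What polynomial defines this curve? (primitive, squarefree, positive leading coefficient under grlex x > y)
2*x^2 - y^2 - 3*x

(a) The degree is 2 — no degree-1 curve has this shape.
(b) Symmetries: mirror symmetry y ↦ −y ⇒ only even powers of y.
(c) Reading off the gridlines: one x-axis crossing is at x = 0; it crosses the y-axis at the gridline y = 0.
(d) Together with the visible shape, these determine p as stated.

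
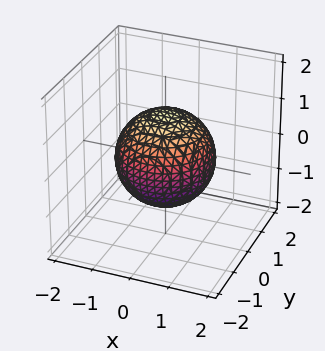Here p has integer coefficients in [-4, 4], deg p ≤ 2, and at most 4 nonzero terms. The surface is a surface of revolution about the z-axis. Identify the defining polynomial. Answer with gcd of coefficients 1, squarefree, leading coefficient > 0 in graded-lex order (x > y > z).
deg p = 2.
Symmetries: rotational symmetry about the z-axis ⇒ p depends on x, y only through x² + y².
Observable constraints: a circular section at z = 1 has radius between 0 and 1.
The integer polynomial consistent with all of this is the stated p.

2*x^2 + 2*y^2 + 2*z^2 - 3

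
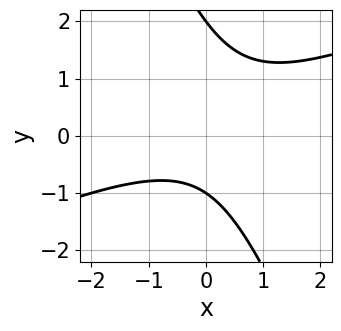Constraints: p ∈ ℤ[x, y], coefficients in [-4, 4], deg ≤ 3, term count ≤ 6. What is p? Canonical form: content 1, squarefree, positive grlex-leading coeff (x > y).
deg p = 2. No degree-1 curve has this shape.
From the axis intercepts and sections: the y-axis gridline crossings are at y ∈ {-1, 2}; the curve avoids every integer x-axis point in the box.
Assembling these constraints gives the stated polynomial.

x^2 - 2*x*y - y^2 + y + 2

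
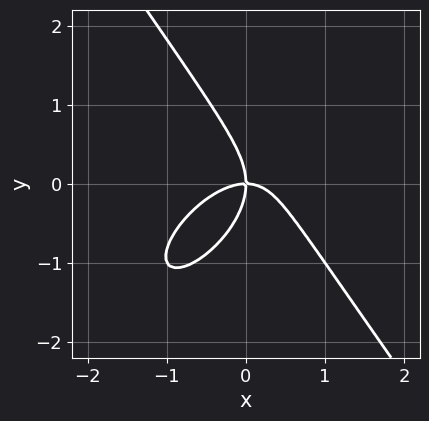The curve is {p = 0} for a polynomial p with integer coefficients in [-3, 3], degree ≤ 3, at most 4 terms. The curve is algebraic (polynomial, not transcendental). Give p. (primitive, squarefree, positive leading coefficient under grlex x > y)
3*x^3 - 2*x^2*y + 2*y^3 + 3*x*y

First, the degree is 3 — no degree-2 curve has this shape.
Next, from the visible intercepts: it meets the x-axis at x = 0 (among the integer gridlines); it crosses the y-axis at the gridline y = 0.
Finally, these observations pin down the coefficients.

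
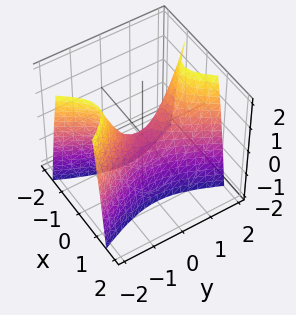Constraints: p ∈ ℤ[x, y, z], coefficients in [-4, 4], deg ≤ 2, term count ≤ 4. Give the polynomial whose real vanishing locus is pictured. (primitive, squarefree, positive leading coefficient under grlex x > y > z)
First, deg p = 2. A hyperbolic paraboloid; a quadric.
Then, symmetries: the x ↦ −x reflection is a symmetry, so x appears only in even powers; it's symmetric under y → −y, forcing even powers of y.
Then, observable constraints: one y-axis crossing is at y = 0; one x-axis crossing is at x = 0; one z-axis crossing is at z = 0.
Finally, fitting integer coefficients to these (and the overall shape) gives p.

3*x^2 - y^2 + z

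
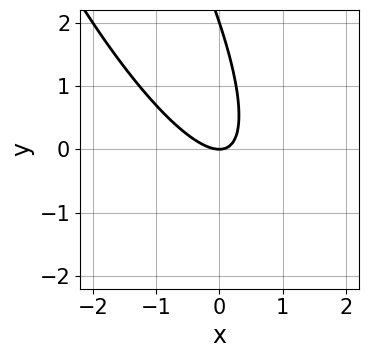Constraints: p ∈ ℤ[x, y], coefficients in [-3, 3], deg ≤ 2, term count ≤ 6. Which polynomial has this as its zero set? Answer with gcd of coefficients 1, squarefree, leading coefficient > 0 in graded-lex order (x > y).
3*x^2 + 3*x*y + y^2 - 2*y

(a) The degree is 2 — no degree-1 curve has this shape.
(b) From the visible intercepts: it meets the x-axis at x = 0 (among the integer gridlines); among the integer gridlines, it crosses the y-axis at y ∈ {0, 2}.
(c) These observations pin down the coefficients.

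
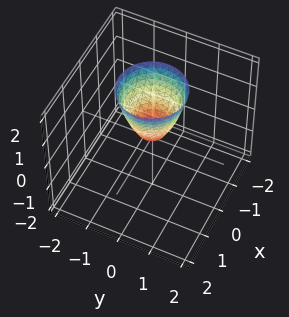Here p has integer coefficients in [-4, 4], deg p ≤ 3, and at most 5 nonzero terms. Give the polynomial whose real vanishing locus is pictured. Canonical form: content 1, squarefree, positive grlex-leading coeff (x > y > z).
2*x^2 + 2*y^2 - z

The degree is 2 — a paraboloid; a quadric.
Symmetry: the surface is invariant under rotation about z: p = q(x² + y², z).
Checking where it meets the axes: it meets the x-axis at x = 0 (among the integer gridlines); it crosses the y-axis at the gridline y = 0; it crosses the z-axis at the gridline z = 0.
Fitting integer coefficients to these (and the overall shape) gives p.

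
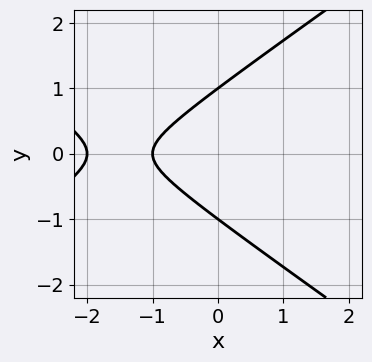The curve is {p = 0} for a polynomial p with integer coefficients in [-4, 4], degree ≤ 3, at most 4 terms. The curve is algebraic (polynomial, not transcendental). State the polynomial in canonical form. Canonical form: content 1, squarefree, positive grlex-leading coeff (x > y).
Degree: no degree-1 curve has this shape, so deg p = 2.
Symmetries: mirror symmetry y ↦ −y ⇒ only even powers of y.
Checking where it meets the axes: the y-axis gridline crossings are at y ∈ {-1, 1}; among the integer gridlines, it crosses the x-axis at x ∈ {-2, -1}.
Together with the visible shape, these determine p as stated.

x^2 - 2*y^2 + 3*x + 2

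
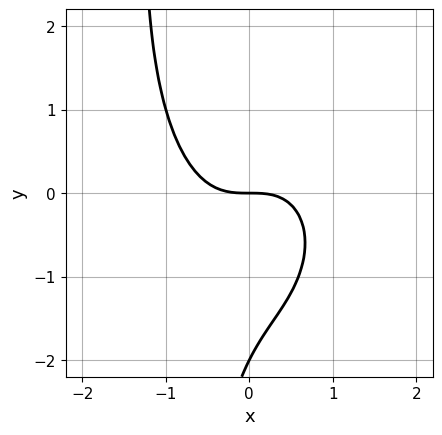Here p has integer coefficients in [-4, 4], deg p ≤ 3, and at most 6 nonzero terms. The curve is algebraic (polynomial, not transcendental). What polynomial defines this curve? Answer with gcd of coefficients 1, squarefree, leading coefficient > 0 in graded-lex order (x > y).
2*x^3 + x*y^2 + y^2 + 2*y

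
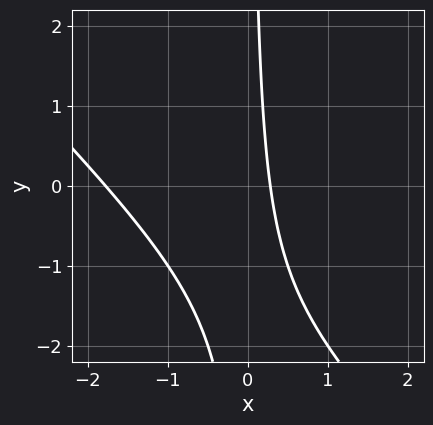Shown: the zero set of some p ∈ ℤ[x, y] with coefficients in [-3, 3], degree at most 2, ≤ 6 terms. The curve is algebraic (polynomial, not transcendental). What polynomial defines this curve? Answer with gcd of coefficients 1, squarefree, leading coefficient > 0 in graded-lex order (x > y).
2*x^2 + 2*x*y + 3*x - 1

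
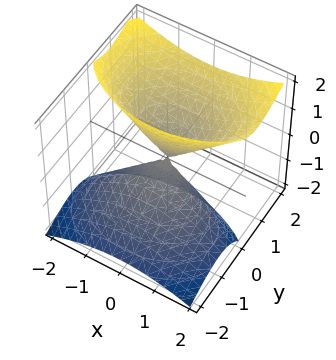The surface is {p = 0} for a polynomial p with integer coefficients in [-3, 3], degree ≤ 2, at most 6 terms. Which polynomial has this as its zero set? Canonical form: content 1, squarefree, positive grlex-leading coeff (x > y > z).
x^2 + 2*y^2 - 2*y*z - z^2

(a) deg p = 2. No degree-1 surface has this shape.
(b) Observable constraints: it crosses the z-axis at the gridline z = 0; it meets the y-axis at y = 0 (among the integer gridlines); it crosses the x-axis at the gridline x = 0.
(c) Solving for integer coefficients yields p as stated.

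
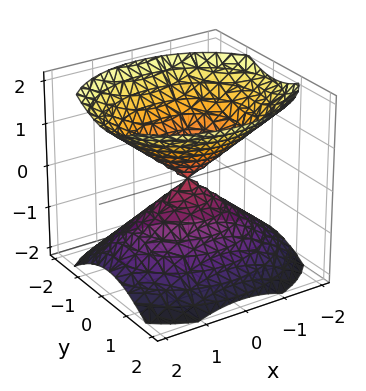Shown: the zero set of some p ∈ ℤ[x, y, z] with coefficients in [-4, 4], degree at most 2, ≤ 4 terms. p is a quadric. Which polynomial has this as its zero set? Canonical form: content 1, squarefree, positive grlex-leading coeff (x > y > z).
2*x^2 + 3*y^2 - 3*z^2

The picture has 2 separate pieces. They look like related sheets of one shape, so recover p as a whole.
The degree is 2 — two nappes meeting at a single point; a quadric.
Symmetries: it's symmetric under x → −x, forcing even powers of x; it's symmetric under z → −z, forcing even powers of z; the y ↦ −y reflection is a symmetry, so y appears only in even powers.
From the visible intercepts: it crosses the x-axis at the gridline x = 0; one y-axis crossing is at y = 0; it meets the z-axis at z = 0 (among the integer gridlines).
The integer polynomial consistent with all of this is the stated p.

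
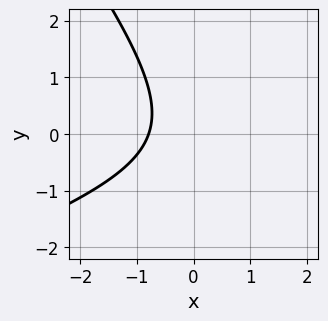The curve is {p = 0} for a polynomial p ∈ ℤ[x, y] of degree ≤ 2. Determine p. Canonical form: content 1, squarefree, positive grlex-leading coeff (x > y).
x^2 - 2*x*y - 2*y^2 - 3*x - 3

1. deg p = 2. No degree-1 curve has this shape.
2. Against the integer gridlines: no y-intercept at any integer in the box.
3. Matching integer coefficients to the picture gives p.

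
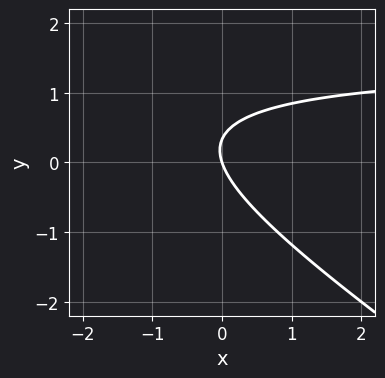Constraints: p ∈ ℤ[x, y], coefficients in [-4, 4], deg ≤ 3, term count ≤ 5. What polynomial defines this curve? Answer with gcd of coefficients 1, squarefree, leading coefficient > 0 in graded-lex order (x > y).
2*x*y + 3*y^2 - 3*x - y

Degree: the shape is more complex than any degree-1 curve, so deg p = 2.
From the axis intercepts and sections: it crosses the x-axis at the gridline x = 0; one y-axis crossing is at y = 0.
The integer polynomial consistent with all of this is the stated p.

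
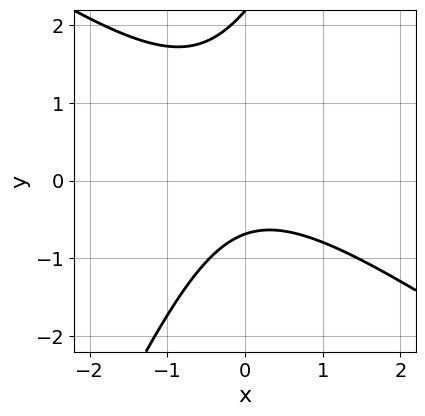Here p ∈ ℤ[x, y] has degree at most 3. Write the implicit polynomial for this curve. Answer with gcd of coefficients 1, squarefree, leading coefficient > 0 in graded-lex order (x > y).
3*x^2 + 3*x*y - 2*y^2 + 3*y + 3

First, deg p = 2.
Then, checking where it meets the axes: it misses every integer gridline on the x-axis.
Finally, solving for integer coefficients yields p as stated.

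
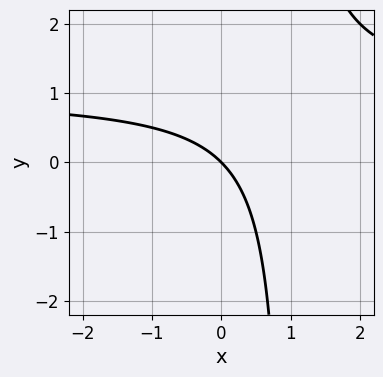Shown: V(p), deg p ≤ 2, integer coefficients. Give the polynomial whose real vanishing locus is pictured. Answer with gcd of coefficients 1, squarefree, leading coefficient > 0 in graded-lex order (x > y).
x*y - x - y

1. deg p = 2.
2. Against the integer gridlines: one x-axis crossing is at x = 0; it meets the y-axis at y = 0 (among the integer gridlines).
3. Matching integer coefficients to the picture gives p.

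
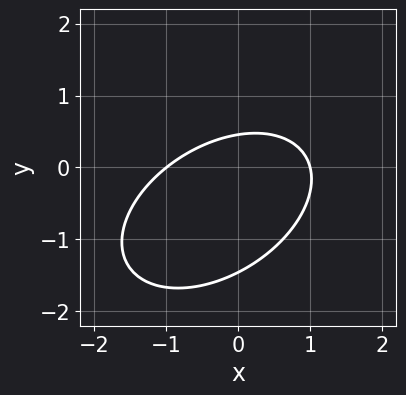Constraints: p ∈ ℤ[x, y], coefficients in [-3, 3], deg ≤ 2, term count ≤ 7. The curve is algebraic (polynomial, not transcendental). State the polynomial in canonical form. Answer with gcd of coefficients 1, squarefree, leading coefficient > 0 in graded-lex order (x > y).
2*x^2 - 2*x*y + 3*y^2 + 3*y - 2

First, deg p = 2. The shape is more complex than any degree-1 curve.
Next, against the integer gridlines: the x-axis gridline crossings are at x ∈ {-1, 1}.
Finally, fitting integer coefficients to these (and the overall shape) gives p.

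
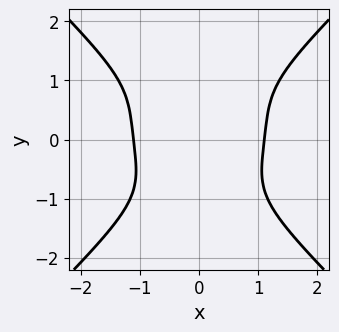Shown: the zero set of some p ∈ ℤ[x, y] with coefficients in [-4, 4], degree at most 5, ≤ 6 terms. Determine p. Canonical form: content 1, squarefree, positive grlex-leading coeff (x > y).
2*x^4 - 2*y^4 - x^2*y - 3

deg p = 4. A generic line meets the curve in up to 4 points.
Symmetries: mirror symmetry x ↦ −x ⇒ only even powers of x.
Checking where it meets the axes: the curve avoids every integer y-axis point in the box.
Putting this together gives p.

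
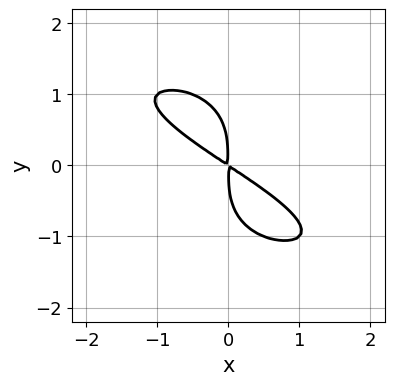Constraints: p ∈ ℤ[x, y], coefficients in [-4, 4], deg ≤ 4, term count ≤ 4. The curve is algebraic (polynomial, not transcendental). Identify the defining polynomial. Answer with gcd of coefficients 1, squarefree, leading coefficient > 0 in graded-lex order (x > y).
y^4 + 2*x^2 + 3*x*y

deg p = 4.
Solving for integer coefficients yields p as stated.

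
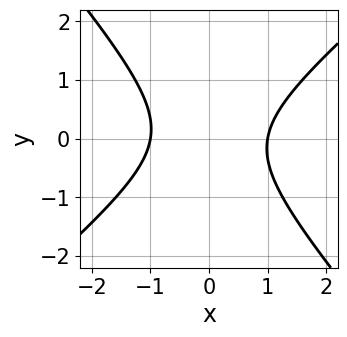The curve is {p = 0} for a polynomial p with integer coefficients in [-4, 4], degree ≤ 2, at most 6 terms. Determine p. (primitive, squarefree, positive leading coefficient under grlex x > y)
First, degree: the shape is more complex than any degree-1 curve, so deg p = 2.
Then, against the integer gridlines: the x-axis gridline crossings are at x ∈ {-1, 1}; it misses every integer gridline on the y-axis.
Finally, together with the visible shape, these determine p as stated.

3*x^2 - x*y - 3*y^2 - 3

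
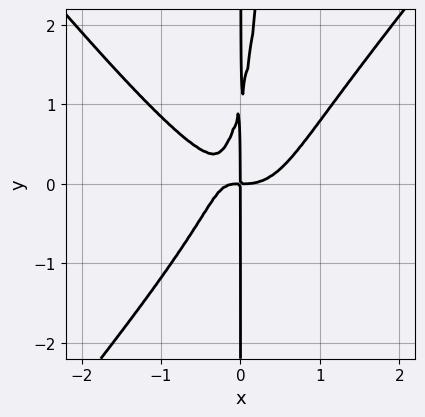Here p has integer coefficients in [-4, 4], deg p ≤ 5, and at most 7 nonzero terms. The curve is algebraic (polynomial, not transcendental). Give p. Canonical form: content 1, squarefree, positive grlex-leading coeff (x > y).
(a) deg p = 4. No degree-3 curve has this shape.
(b) Checking where it meets the axes: the visible y-axis segment lies entirely on the curve.
(c) Matching integer coefficients to the picture gives p.

3*x^4 - 2*x^2*y^2 - 2*x^2*y + x*y^2 - x*y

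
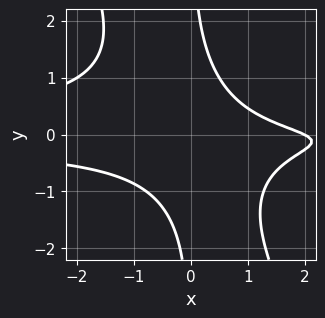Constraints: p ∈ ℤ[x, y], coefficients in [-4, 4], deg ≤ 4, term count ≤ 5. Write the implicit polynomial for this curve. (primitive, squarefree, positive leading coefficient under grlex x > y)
2*x^2*y^2 + x*y^3 + x*y + x - 2

1. Degree: the shape is more complex than any degree-3 curve, so deg p = 4.
2. Checking where it meets the axes: it meets the x-axis at x = 2 (among the integer gridlines); no y-intercept at any integer in the box.
3. Matching integer coefficients to the picture gives p.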